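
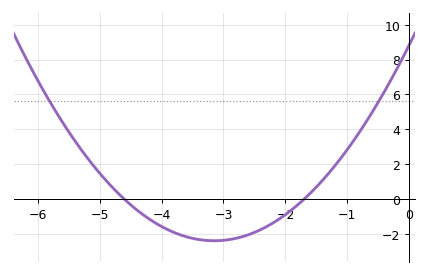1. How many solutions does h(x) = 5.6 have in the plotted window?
2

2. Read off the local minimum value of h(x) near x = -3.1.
-2.4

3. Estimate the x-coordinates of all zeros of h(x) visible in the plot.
-4.6, -1.7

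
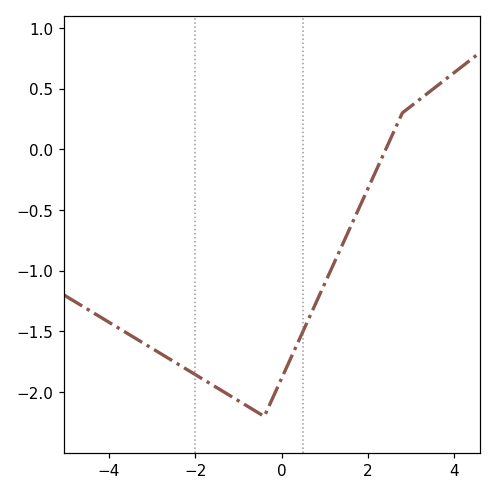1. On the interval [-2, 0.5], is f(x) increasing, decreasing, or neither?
neither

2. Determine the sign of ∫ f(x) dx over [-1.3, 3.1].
negative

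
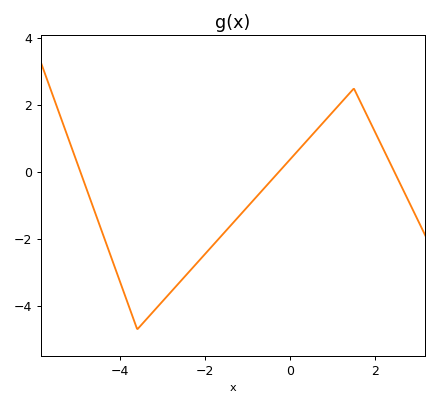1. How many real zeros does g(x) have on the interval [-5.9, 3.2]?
3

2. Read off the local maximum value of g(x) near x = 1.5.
2.4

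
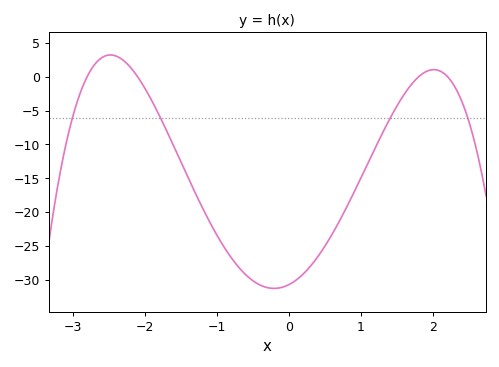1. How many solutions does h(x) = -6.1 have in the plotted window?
4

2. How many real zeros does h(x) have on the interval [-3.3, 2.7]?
4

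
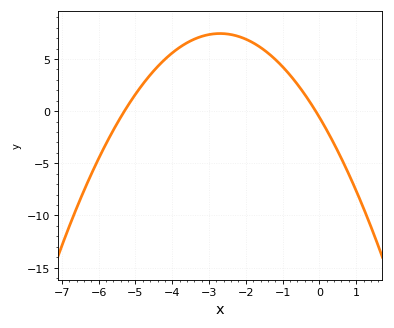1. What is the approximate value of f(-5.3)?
0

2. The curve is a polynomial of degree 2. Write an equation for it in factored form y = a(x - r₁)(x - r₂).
y = -1.1(x + 5.3)(x + 0.1)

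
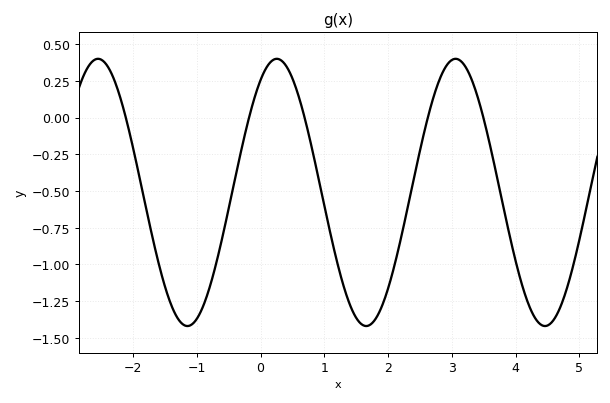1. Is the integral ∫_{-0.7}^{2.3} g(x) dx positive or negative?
negative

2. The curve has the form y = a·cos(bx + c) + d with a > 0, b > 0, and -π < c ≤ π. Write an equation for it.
y = 0.91cos(2.24x - 0.57) - 0.51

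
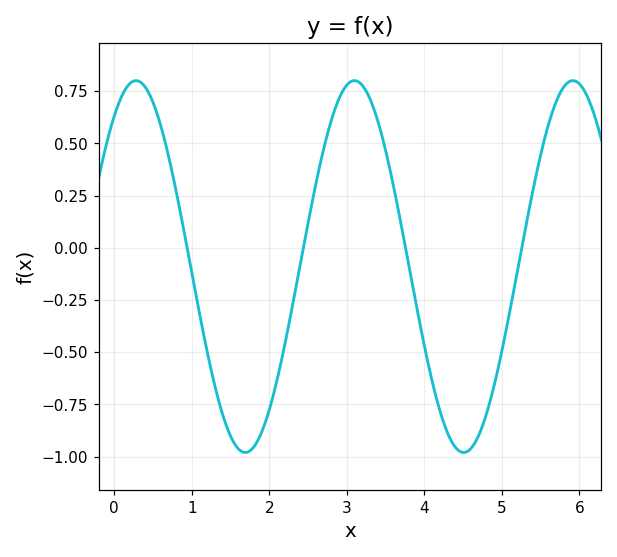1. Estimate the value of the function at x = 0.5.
0.697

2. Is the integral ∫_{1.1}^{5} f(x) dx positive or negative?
negative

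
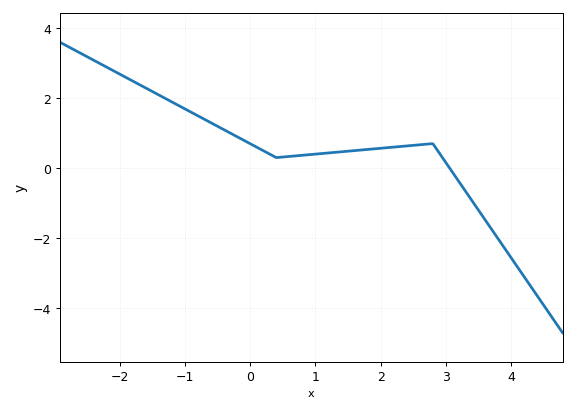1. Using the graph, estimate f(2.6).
0.6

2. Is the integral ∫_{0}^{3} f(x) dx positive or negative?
positive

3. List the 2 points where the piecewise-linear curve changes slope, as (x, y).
(0.4, 0.3); (2.8, 0.7)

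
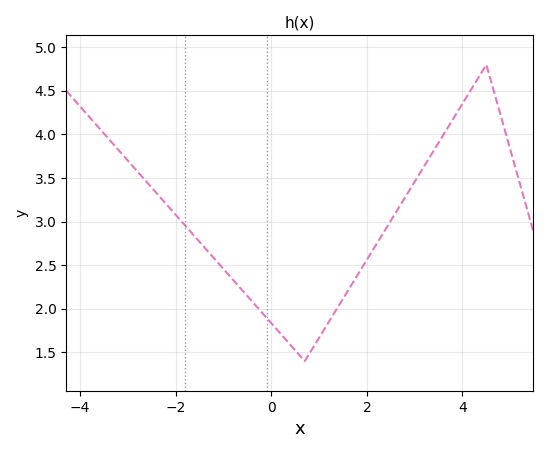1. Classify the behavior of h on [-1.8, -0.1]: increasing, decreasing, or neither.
decreasing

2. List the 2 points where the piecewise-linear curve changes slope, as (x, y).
(0.7, 1.4); (4.5, 4.8)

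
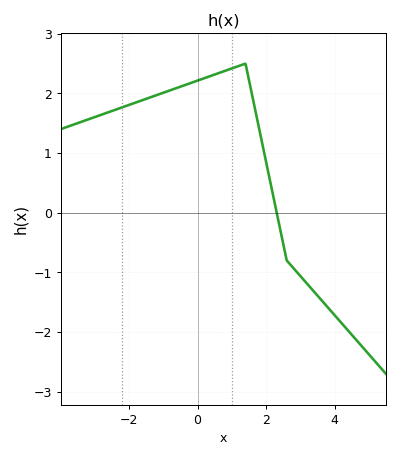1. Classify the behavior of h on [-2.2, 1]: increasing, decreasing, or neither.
increasing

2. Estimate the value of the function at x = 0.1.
2.2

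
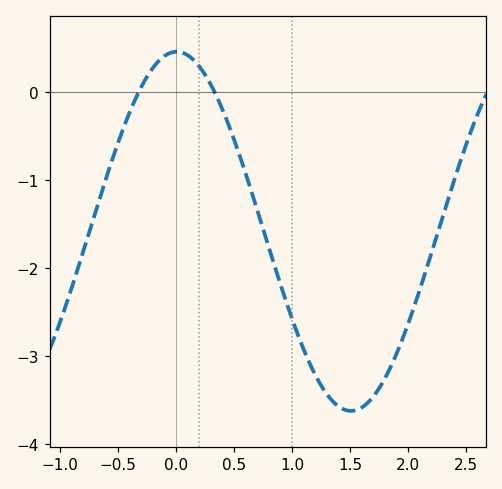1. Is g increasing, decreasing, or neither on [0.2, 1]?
decreasing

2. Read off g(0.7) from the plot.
-1.34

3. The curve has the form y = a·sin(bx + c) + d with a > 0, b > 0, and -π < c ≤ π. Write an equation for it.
y = 2.04sin(2.09x + 1.56) - 1.58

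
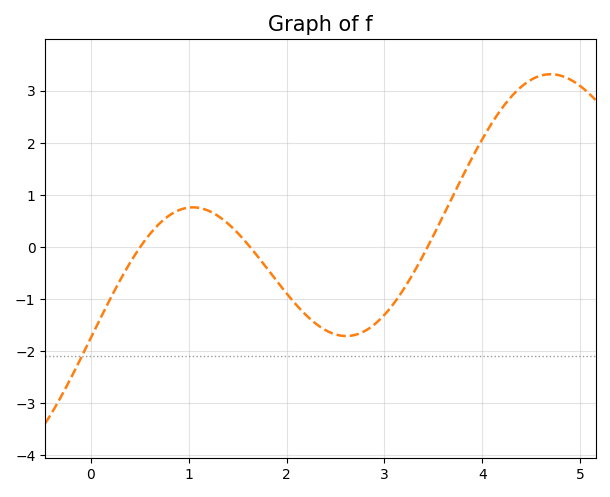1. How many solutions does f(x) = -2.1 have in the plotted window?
1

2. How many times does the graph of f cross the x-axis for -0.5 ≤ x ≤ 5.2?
3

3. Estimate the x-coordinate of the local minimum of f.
2.61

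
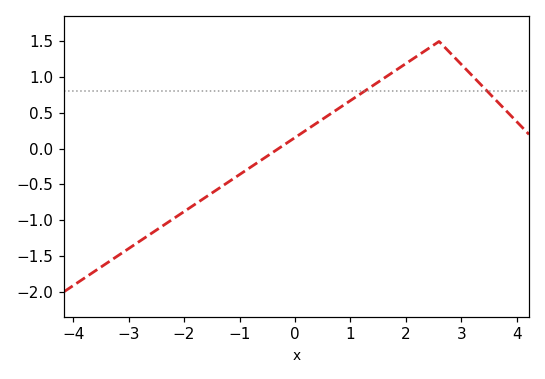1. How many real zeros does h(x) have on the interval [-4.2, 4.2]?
1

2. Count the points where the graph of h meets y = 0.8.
2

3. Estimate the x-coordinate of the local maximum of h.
2.6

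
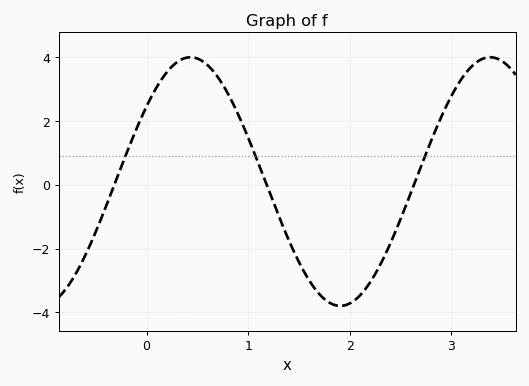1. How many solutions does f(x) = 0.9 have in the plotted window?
3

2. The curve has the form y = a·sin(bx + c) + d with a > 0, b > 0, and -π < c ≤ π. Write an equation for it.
y = 3.9sin(2.13x + 0.65) + 0.1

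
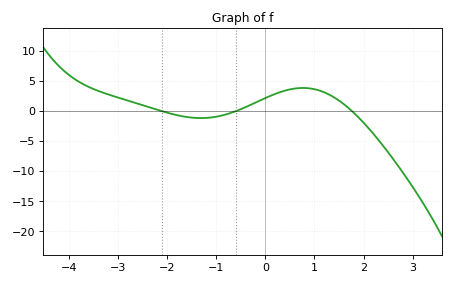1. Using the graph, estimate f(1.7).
0.487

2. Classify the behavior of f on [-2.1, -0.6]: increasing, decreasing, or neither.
neither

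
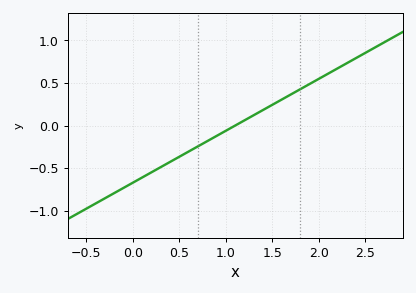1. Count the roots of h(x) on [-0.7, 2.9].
1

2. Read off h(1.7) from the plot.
0.35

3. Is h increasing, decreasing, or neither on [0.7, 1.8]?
increasing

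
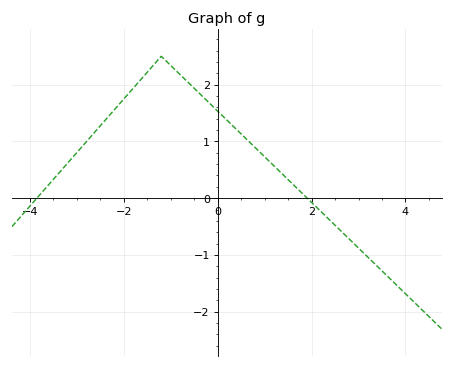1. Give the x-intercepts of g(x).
-3.85, 1.91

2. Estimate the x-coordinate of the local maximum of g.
-1.2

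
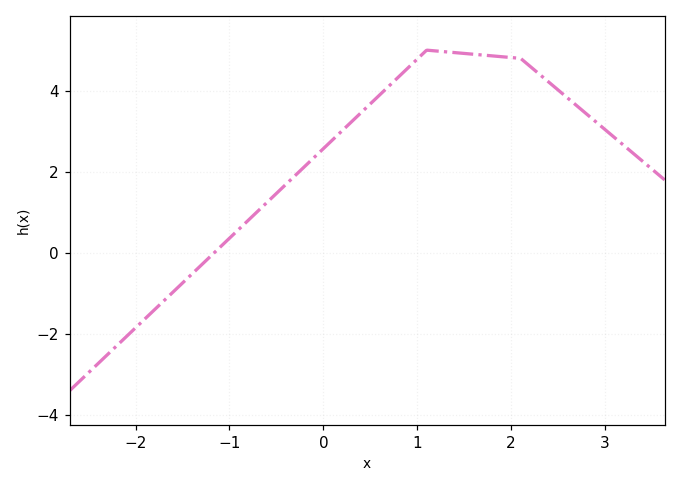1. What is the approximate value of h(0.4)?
3.4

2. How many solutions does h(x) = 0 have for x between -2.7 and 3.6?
1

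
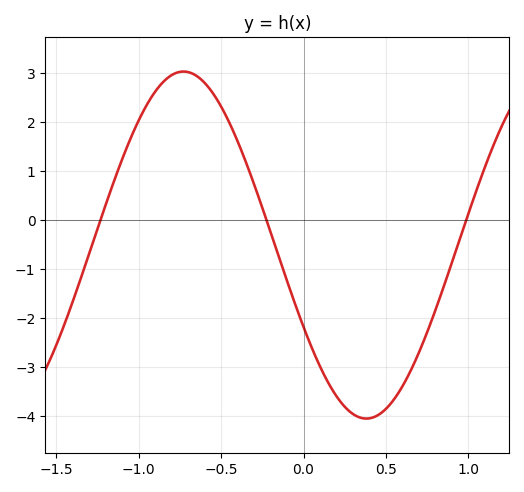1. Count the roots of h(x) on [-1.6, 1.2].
3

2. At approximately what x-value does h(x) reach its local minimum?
0.381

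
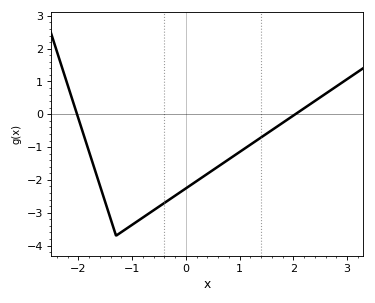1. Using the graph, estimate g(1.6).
-0.5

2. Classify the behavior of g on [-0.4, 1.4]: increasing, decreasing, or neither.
increasing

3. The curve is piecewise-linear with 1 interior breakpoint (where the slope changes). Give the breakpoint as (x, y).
(-1.3, -3.7)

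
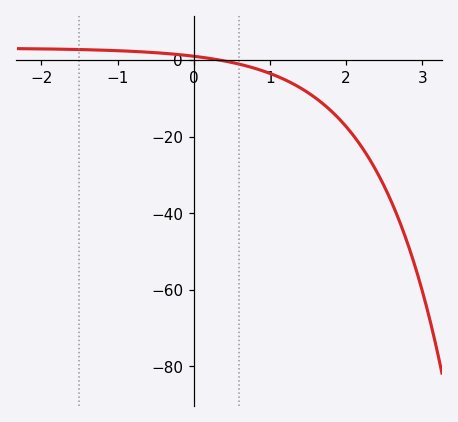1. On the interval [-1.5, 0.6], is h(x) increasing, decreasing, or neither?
decreasing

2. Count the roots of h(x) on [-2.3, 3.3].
1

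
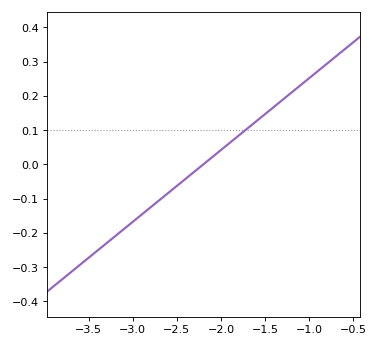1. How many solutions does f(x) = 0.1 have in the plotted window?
1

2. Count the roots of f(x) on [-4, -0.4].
1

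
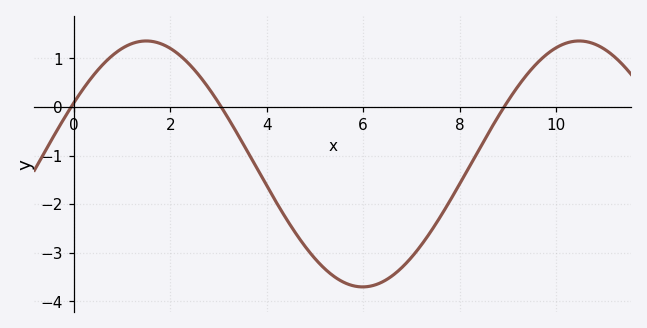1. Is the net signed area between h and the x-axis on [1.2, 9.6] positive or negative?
negative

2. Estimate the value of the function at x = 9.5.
0.791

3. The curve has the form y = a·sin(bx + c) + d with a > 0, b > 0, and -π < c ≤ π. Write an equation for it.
y = 2.53sin(0.7x + 0.52) - 1.17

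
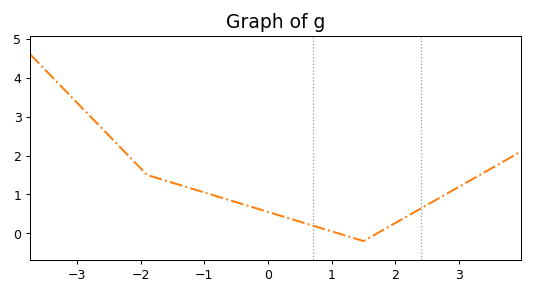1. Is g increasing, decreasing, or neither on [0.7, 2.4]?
neither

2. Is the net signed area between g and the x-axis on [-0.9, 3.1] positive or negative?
positive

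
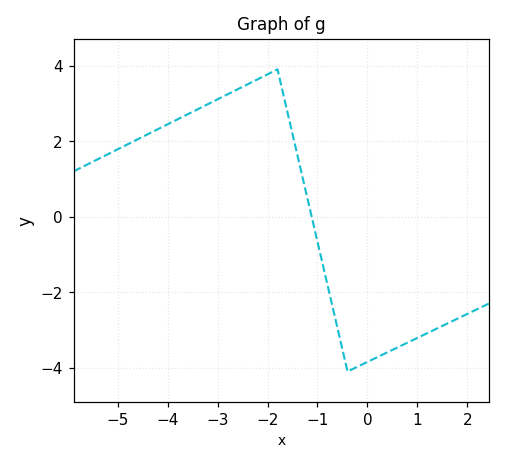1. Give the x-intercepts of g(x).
-1.12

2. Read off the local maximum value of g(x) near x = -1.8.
3.9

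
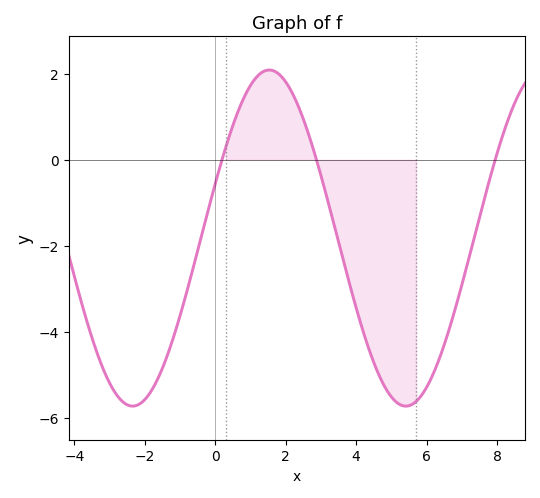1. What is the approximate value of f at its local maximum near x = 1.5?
2.09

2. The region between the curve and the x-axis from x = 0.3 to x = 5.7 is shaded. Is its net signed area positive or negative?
negative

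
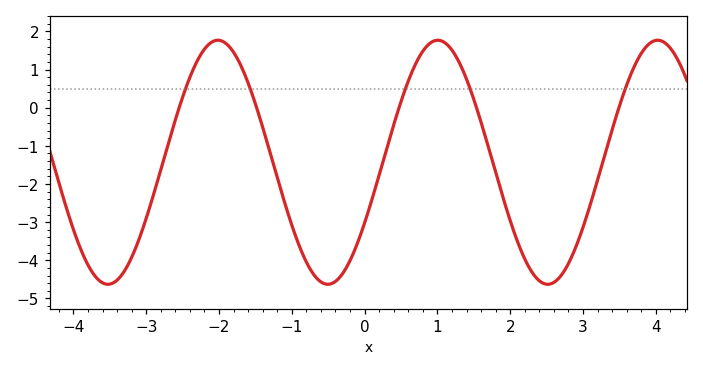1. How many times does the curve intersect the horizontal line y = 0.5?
5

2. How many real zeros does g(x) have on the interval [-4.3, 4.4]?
5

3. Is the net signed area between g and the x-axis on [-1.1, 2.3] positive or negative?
negative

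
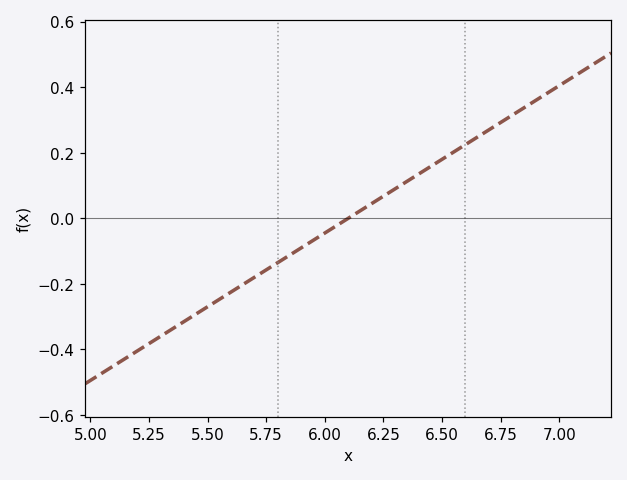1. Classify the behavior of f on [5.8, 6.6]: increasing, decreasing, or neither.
increasing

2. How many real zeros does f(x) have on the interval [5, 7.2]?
1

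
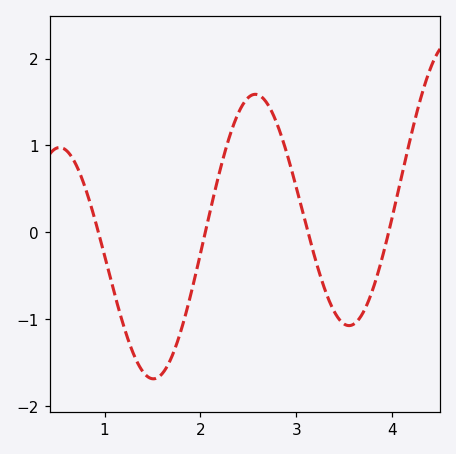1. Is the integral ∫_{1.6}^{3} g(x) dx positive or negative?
positive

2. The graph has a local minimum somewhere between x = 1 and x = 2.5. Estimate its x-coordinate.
1.5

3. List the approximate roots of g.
0.9, 2, 3.1, 4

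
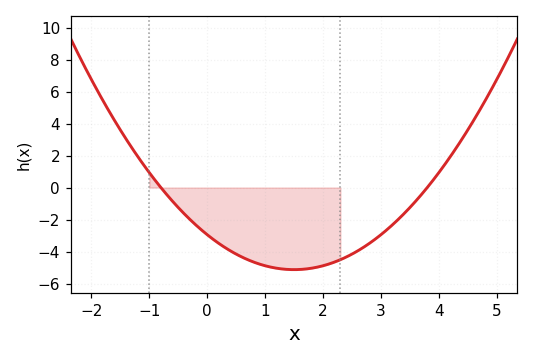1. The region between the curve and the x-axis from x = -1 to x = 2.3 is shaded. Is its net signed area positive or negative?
negative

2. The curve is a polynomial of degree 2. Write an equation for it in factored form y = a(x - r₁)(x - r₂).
y = 0.97(x + 0.8)(x - 3.8)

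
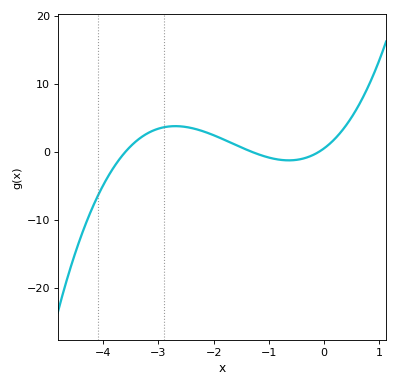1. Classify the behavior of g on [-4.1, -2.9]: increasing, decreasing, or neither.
increasing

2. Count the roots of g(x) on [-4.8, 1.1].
3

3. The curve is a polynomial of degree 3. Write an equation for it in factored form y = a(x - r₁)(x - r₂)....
y = 1.16(x + 3.6)(x + 1.3)(x + 0.1)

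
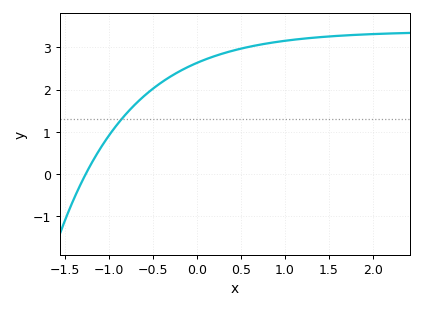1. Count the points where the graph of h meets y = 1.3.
1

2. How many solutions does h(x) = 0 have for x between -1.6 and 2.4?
1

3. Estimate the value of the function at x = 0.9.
3.12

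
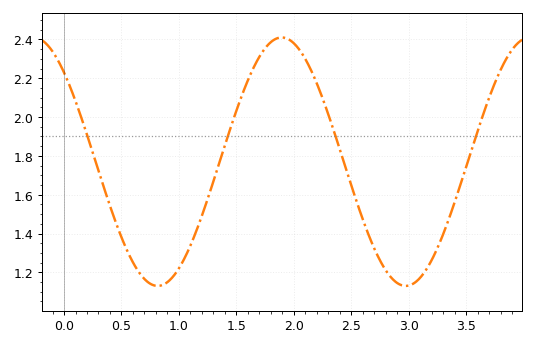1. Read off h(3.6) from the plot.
1.92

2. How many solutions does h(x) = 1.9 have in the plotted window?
4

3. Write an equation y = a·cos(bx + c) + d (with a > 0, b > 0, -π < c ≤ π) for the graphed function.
y = 0.64cos(2.9x + 0.77) + 1.77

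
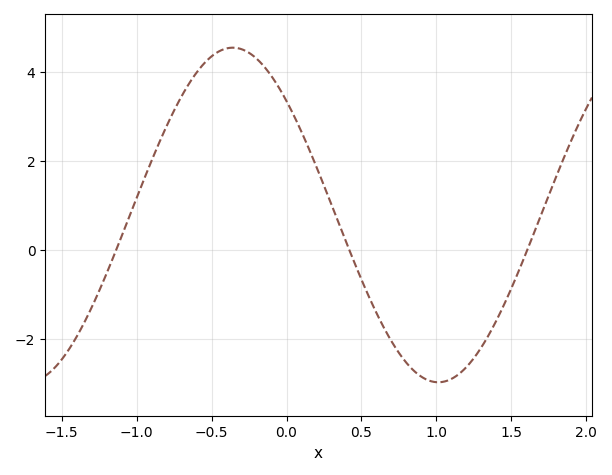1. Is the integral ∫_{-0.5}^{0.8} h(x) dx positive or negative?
positive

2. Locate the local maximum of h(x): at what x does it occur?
-0.35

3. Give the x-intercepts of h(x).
-1.15, 0.4, 1.6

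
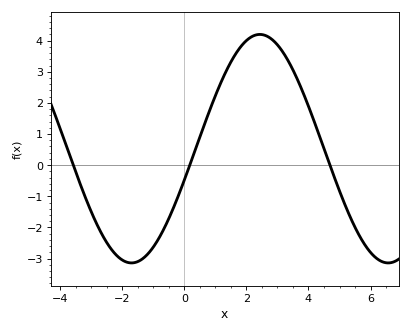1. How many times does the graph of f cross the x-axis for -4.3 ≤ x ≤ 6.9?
3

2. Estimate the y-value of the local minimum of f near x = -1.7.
-3.14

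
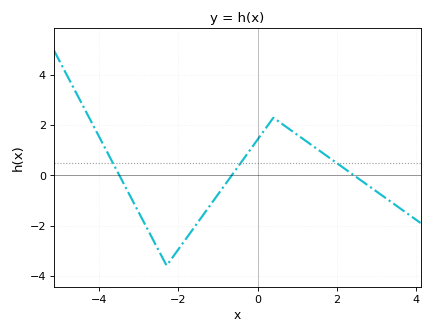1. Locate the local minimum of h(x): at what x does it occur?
-2.3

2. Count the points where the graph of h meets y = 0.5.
3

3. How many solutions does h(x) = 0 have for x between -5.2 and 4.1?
3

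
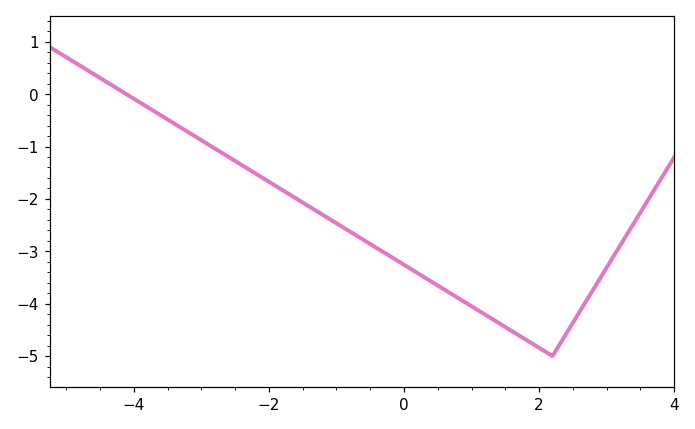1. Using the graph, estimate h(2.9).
-3.53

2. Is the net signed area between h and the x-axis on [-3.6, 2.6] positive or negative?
negative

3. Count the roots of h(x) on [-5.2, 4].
1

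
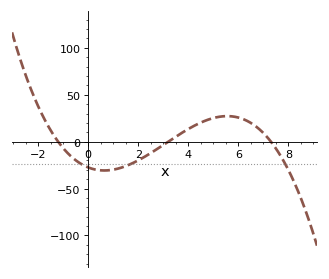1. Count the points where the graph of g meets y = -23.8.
3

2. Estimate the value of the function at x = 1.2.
-28.7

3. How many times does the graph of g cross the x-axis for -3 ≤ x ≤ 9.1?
3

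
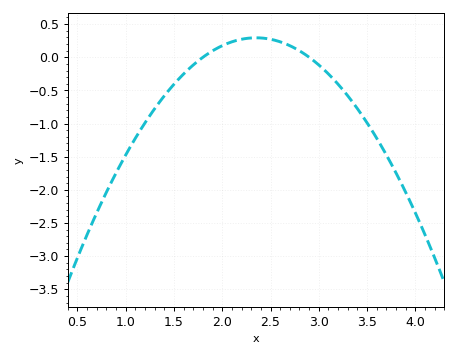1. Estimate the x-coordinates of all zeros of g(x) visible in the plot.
1.8, 2.9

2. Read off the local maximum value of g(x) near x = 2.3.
0.293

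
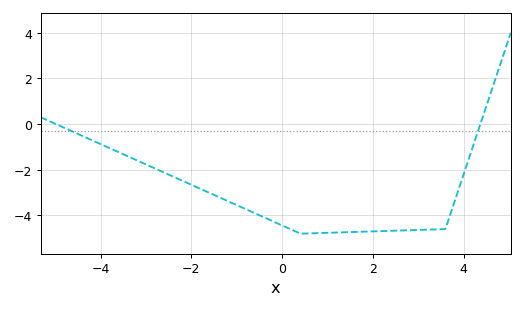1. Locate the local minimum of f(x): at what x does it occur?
0.4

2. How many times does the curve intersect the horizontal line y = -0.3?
2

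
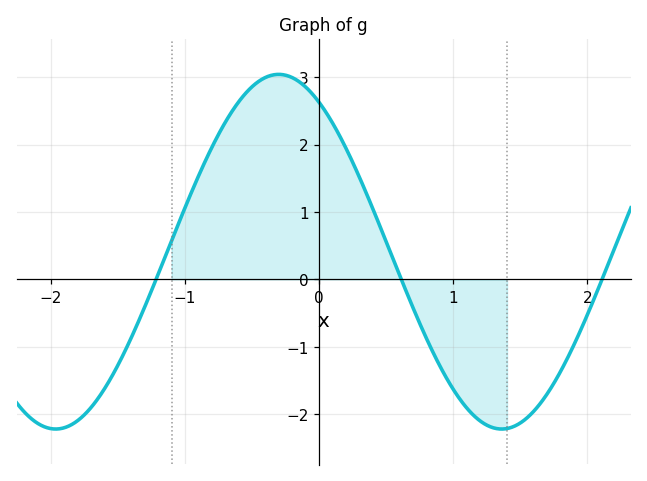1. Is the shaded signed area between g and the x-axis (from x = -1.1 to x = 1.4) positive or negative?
positive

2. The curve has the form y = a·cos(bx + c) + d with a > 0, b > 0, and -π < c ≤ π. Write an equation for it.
y = 2.63cos(1.89x + 0.57) + 0.41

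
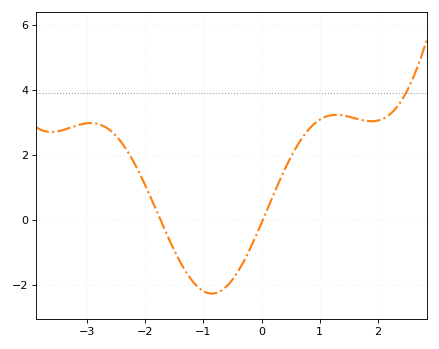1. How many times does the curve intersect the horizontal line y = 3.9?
1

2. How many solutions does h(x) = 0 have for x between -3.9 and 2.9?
2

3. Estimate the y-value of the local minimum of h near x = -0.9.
-2.2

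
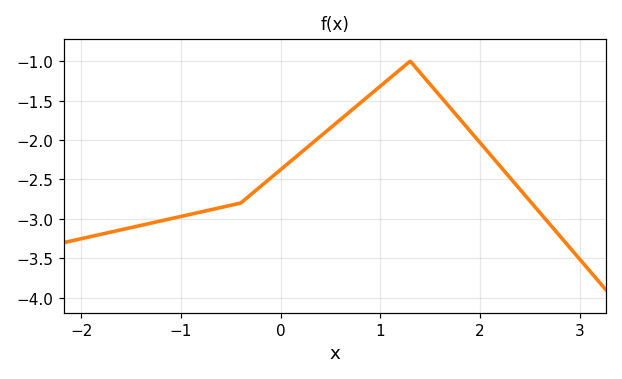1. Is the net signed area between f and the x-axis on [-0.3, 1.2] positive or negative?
negative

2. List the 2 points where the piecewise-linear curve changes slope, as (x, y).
(-0.4, -2.8); (1.3, -1)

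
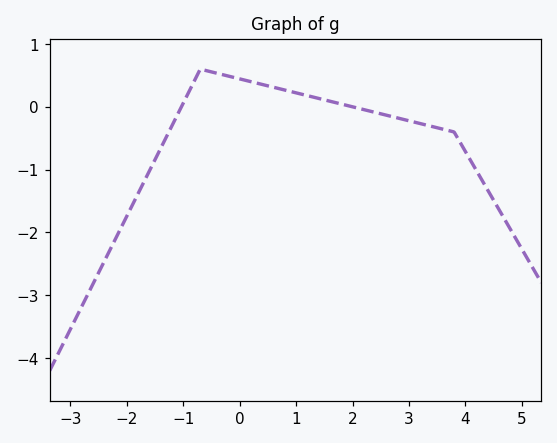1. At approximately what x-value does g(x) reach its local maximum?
-0.697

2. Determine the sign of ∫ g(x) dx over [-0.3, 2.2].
positive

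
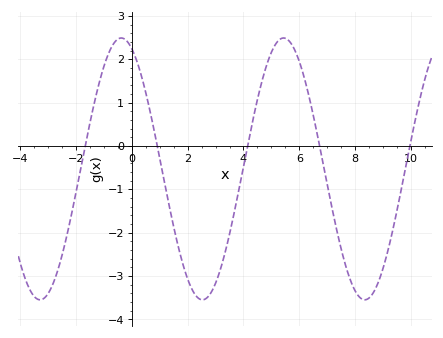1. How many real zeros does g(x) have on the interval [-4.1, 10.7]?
5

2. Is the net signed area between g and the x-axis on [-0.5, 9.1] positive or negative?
negative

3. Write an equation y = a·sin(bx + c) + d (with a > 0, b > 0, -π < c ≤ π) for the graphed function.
y = 3.02sin(1.08x + 1.98) - 0.53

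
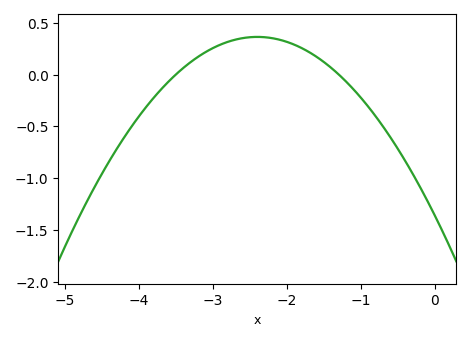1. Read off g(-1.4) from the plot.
0.05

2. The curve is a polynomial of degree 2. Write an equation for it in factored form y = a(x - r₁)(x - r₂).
y = -0.3(x + 3.5)(x + 1.3)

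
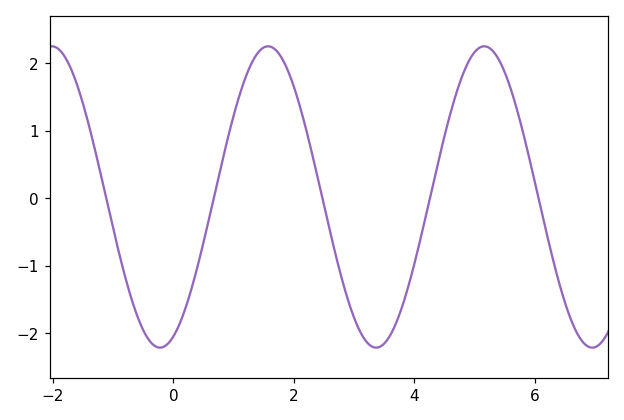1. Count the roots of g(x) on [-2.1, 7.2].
5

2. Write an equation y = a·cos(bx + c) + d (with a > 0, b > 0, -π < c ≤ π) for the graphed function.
y = 2.23cos(1.75x - 2.75) + 0.02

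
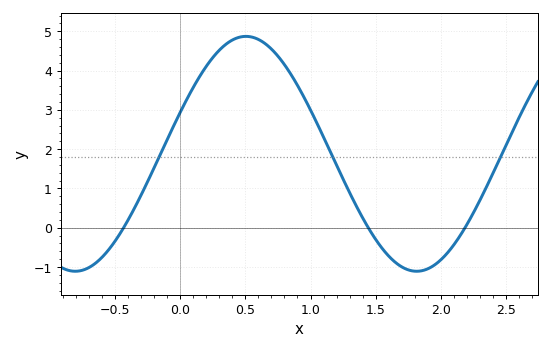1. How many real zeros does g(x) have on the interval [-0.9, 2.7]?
3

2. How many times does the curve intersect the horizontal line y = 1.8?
3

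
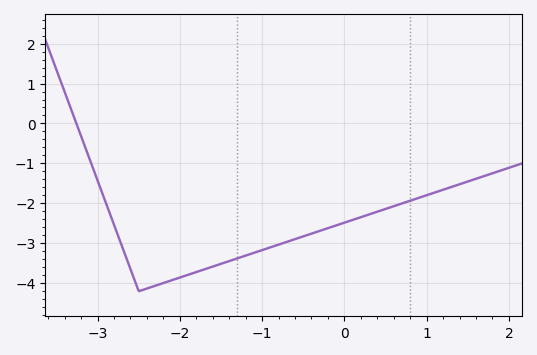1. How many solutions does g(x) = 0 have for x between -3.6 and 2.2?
1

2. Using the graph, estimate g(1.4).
-1.5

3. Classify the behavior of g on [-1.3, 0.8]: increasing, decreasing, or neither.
increasing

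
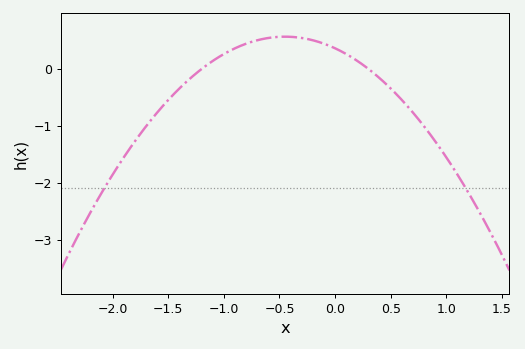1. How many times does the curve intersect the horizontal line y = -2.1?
2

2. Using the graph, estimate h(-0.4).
0.566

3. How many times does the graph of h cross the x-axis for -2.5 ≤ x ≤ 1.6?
2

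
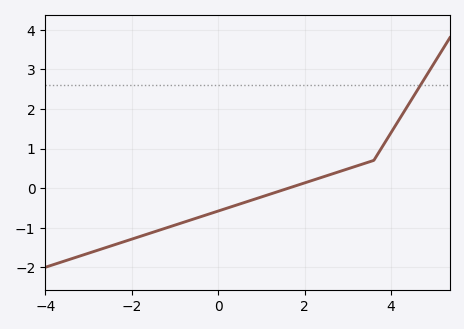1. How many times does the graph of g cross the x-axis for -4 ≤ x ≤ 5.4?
1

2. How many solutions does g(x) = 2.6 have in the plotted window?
1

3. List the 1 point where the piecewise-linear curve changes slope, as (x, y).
(3.6, 0.7)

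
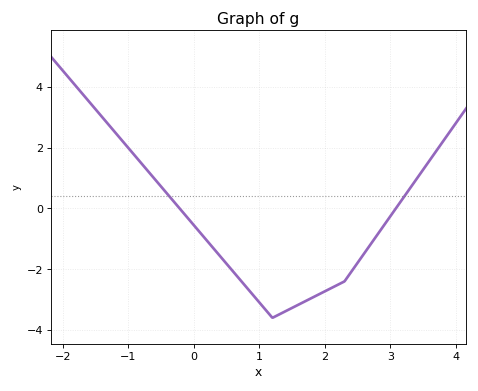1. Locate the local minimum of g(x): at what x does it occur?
1.2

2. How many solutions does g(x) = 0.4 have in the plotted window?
2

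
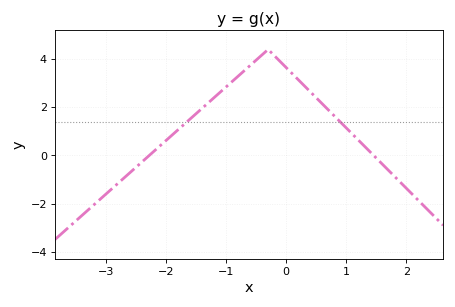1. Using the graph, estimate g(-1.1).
2.6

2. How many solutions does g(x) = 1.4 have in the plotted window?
2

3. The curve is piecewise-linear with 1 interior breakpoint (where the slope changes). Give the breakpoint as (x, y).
(-0.3, 4.4)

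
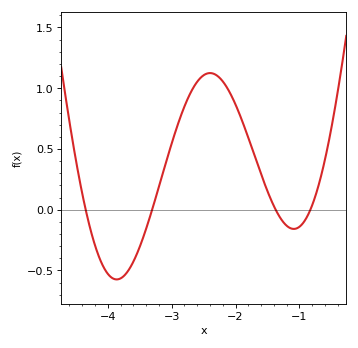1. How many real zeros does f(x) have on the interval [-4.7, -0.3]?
4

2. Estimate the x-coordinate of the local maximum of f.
-2.4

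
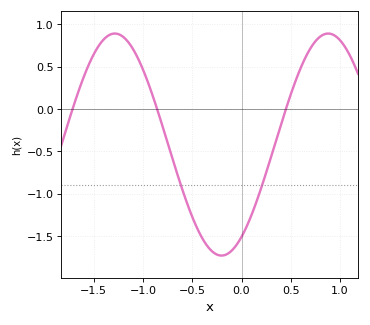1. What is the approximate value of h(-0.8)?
-0.211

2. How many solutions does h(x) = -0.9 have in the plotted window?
2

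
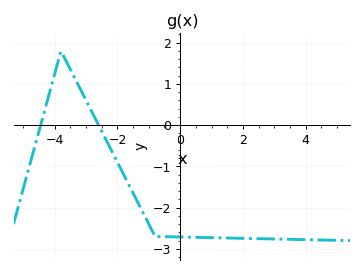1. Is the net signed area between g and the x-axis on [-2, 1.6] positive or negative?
negative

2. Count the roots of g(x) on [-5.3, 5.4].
2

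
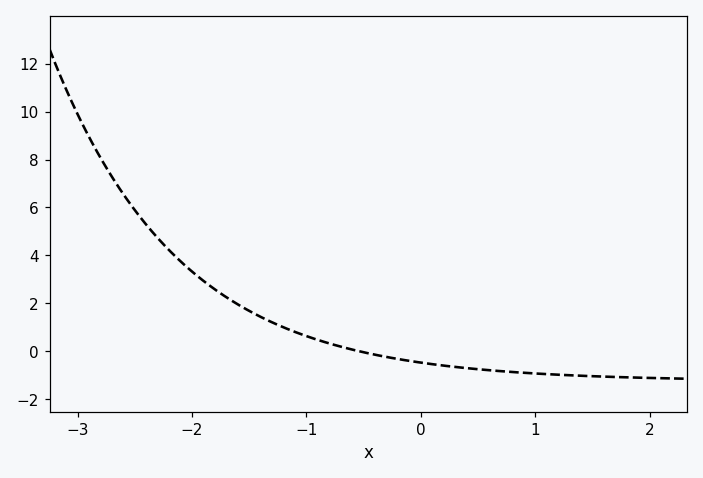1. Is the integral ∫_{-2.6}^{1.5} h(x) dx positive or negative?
positive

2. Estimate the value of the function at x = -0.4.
-0.141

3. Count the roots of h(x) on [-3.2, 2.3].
1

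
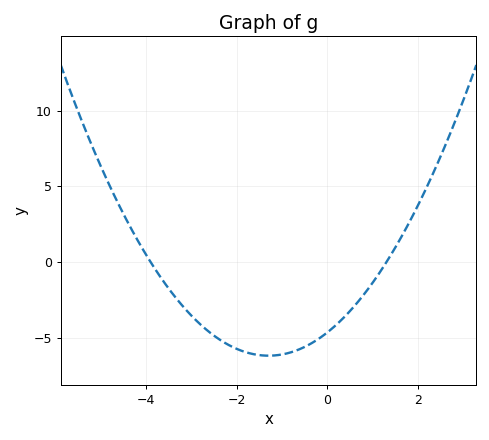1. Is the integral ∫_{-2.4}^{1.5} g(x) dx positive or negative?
negative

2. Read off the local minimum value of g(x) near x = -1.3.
-6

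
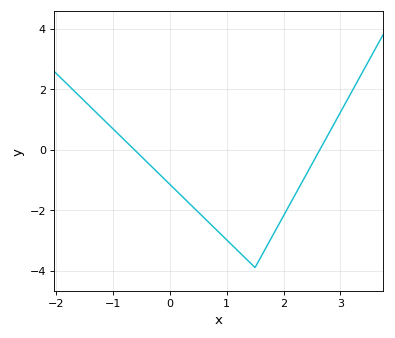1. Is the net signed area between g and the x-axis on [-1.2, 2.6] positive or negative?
negative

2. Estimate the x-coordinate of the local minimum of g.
1.5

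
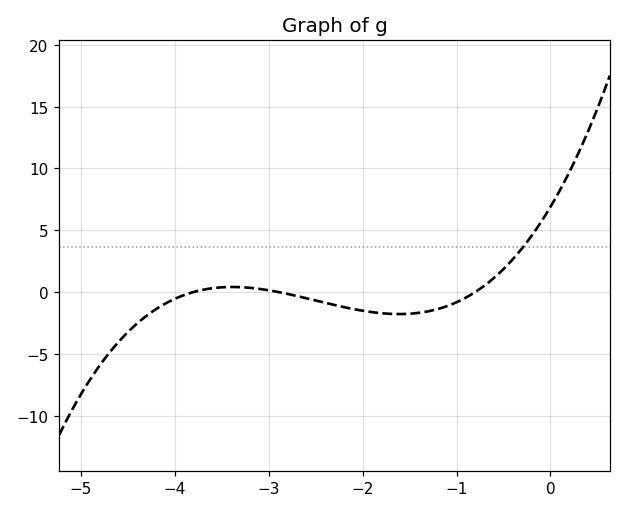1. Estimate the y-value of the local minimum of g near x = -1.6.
-2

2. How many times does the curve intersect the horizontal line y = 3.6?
1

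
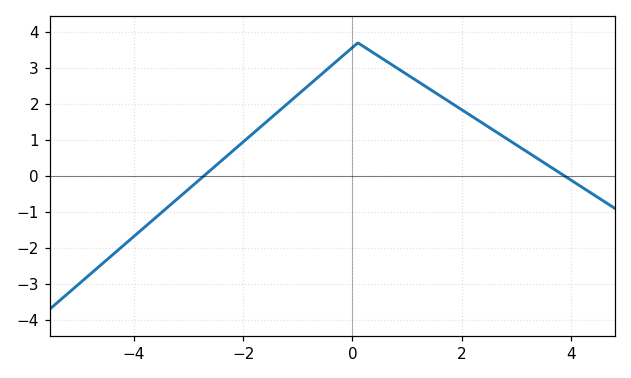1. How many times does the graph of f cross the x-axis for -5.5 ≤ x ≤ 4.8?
2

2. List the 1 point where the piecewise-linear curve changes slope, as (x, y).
(0.1, 3.7)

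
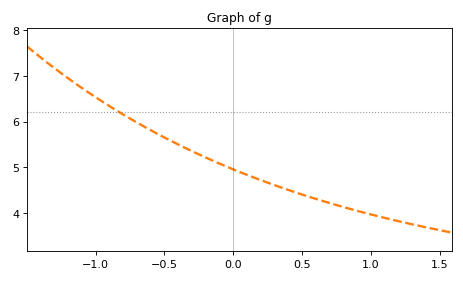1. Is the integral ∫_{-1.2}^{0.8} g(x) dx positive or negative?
positive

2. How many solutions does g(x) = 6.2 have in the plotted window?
1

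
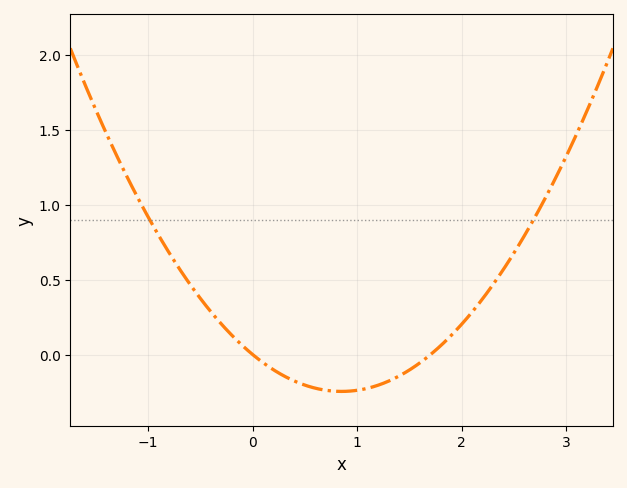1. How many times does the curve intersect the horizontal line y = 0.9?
2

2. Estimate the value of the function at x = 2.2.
0.374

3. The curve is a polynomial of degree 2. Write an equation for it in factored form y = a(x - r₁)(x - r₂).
y = 0.34(x - 0)(x - 1.7)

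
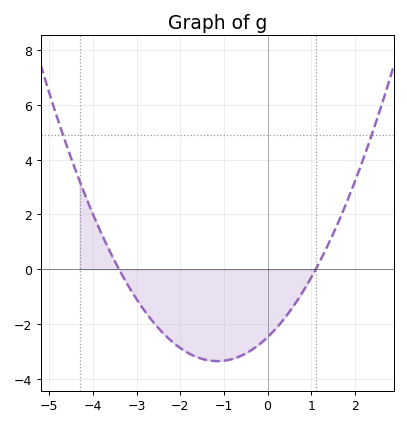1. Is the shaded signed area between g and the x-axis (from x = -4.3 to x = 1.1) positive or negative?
negative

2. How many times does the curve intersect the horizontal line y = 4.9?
2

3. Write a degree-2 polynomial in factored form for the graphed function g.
y = 0.66(x + 3.4)(x - 1.1)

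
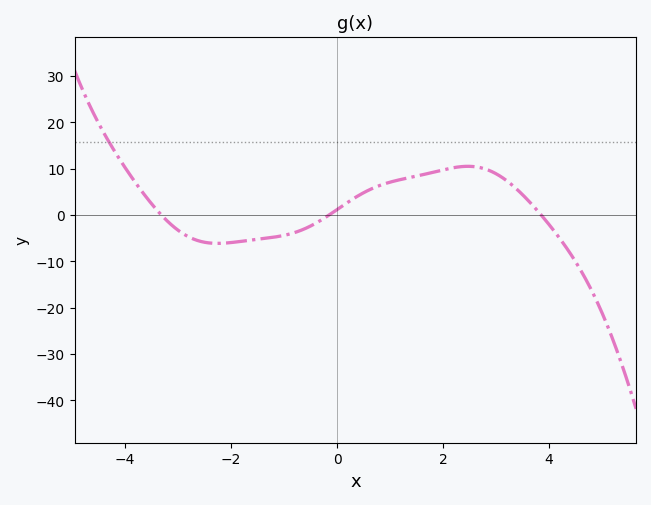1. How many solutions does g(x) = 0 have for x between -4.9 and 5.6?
3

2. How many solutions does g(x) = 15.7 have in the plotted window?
1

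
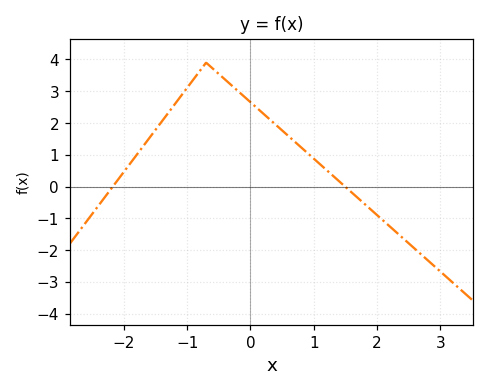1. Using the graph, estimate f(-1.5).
1.8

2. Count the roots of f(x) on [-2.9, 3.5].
2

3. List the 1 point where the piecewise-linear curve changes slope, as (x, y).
(-0.7, 3.9)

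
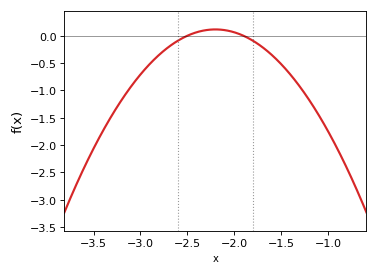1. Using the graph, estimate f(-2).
0.05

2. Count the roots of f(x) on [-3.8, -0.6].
2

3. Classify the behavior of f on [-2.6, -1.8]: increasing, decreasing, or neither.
neither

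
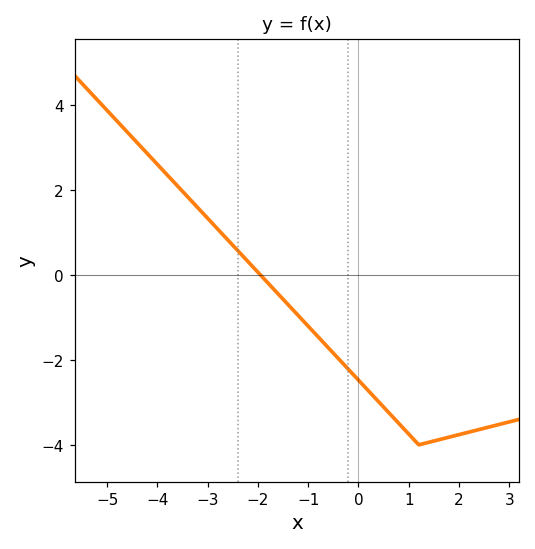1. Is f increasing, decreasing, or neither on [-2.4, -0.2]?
decreasing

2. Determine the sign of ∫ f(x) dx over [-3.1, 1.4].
negative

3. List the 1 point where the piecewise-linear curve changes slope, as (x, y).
(1.2, -4)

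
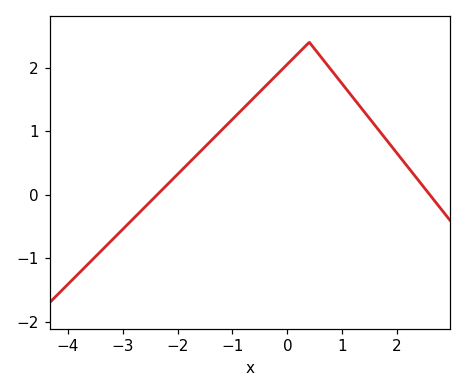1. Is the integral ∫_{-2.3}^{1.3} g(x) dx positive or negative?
positive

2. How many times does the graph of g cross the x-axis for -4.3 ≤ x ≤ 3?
2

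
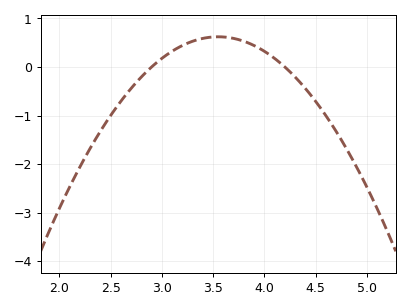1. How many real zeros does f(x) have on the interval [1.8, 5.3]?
2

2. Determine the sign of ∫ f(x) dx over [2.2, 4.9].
negative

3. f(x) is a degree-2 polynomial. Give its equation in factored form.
y = -1.47(x - 2.9)(x - 4.2)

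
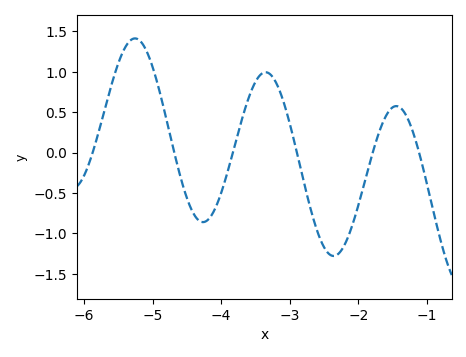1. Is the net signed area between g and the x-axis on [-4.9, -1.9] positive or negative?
negative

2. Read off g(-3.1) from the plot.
0.655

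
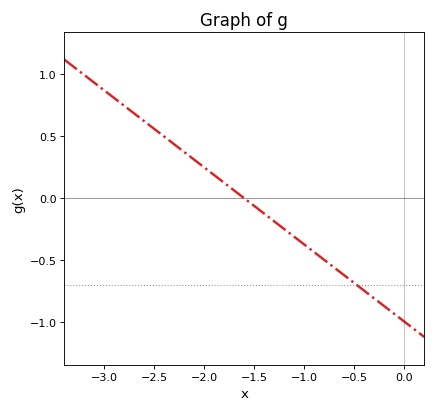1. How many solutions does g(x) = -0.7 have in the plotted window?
1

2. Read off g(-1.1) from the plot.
-0.3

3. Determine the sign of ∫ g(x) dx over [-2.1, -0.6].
negative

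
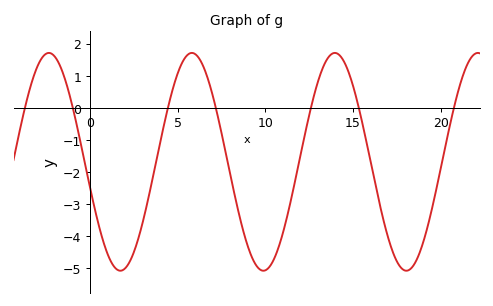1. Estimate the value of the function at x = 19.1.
-4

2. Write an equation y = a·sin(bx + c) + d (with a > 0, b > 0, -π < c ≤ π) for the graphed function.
y = 3.39sin(0.77x - 2.9) - 1.68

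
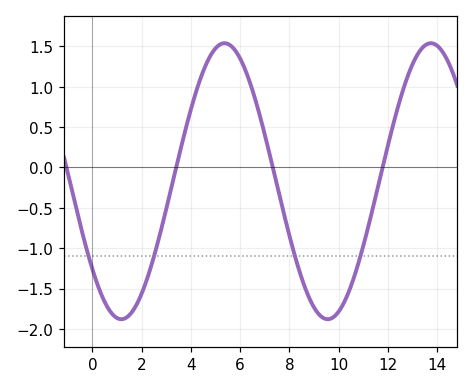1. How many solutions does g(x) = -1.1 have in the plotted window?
4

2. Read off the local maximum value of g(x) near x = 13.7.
1.54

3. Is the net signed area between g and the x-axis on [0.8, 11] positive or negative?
negative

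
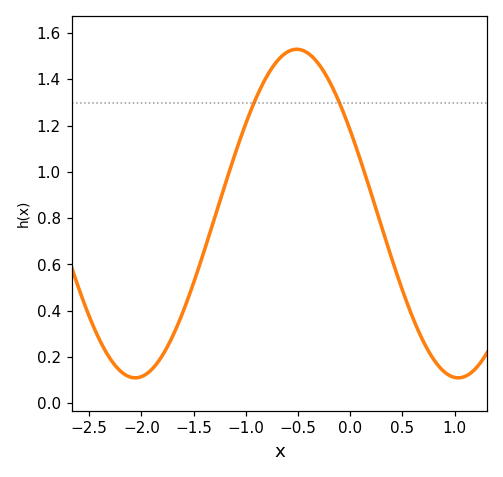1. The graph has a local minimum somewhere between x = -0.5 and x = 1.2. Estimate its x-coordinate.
1.04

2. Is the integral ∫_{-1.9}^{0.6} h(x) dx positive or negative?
positive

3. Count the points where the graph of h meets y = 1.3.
2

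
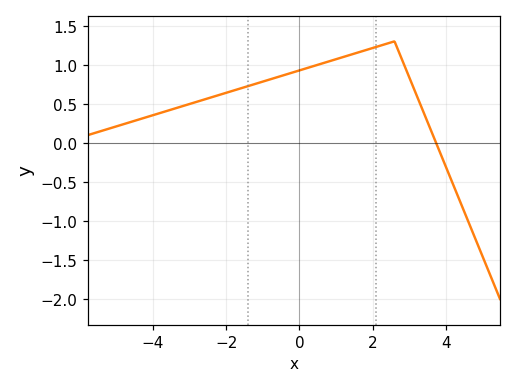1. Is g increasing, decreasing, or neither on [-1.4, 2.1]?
increasing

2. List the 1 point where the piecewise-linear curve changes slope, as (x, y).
(2.6, 1.3)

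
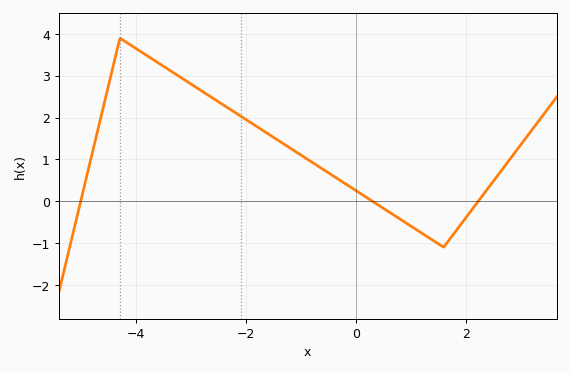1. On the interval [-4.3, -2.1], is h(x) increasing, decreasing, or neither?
decreasing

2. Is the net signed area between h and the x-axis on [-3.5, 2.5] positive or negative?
positive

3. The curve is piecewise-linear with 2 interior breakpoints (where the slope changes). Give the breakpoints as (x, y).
(-4.3, 3.9); (1.6, -1.1)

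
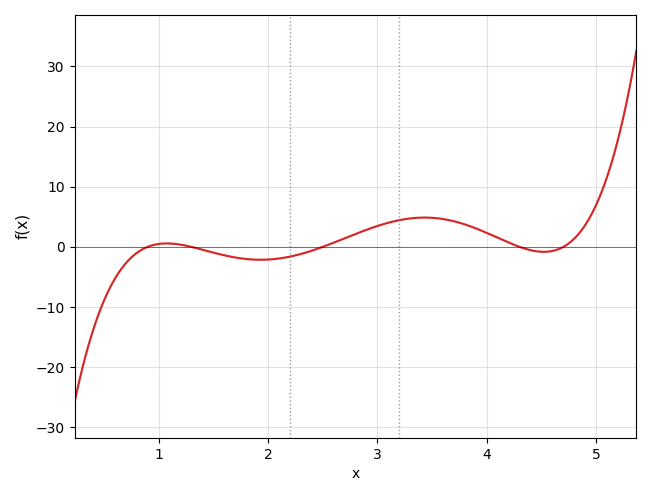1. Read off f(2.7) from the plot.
1.42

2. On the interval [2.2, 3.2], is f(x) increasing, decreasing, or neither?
increasing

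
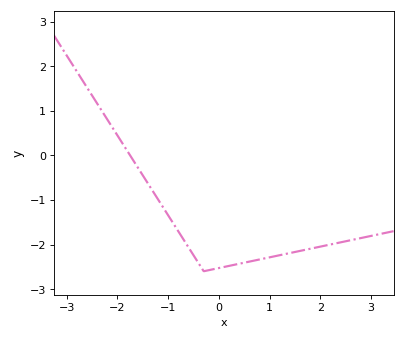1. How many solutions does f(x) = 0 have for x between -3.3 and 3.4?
1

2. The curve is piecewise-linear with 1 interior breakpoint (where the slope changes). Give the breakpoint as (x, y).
(-0.3, -2.6)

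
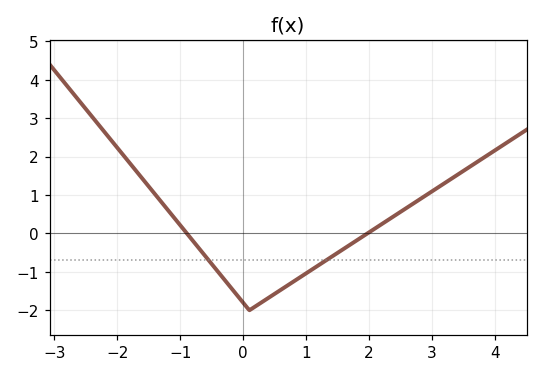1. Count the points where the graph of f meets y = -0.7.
2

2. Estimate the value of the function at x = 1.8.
-0.2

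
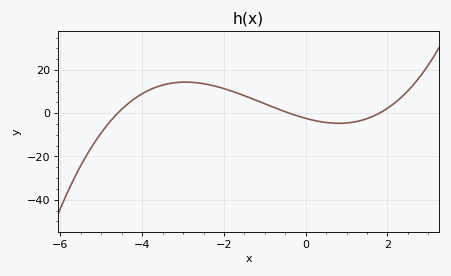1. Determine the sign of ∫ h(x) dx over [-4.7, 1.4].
positive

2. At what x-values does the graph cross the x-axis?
-4.6, -0.4, 1.8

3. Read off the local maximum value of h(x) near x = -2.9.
14.4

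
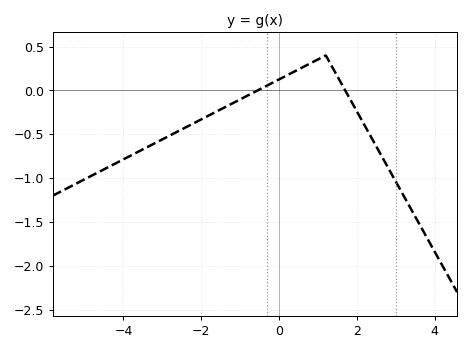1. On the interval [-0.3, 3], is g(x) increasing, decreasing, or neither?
neither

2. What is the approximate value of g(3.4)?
-1.35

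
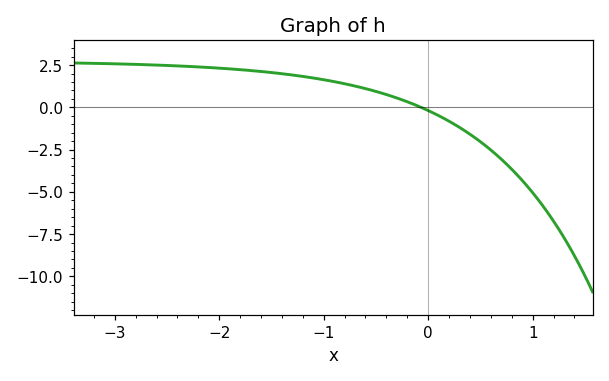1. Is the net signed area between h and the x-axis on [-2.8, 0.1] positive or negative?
positive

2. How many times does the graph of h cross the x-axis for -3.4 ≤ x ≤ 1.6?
1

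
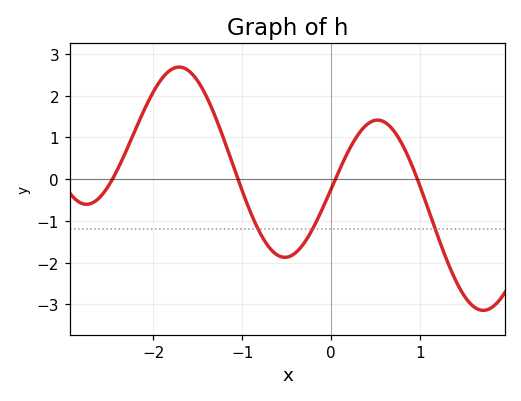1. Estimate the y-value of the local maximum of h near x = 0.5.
1.4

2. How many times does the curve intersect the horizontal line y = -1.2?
3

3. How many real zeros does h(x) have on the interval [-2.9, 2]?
4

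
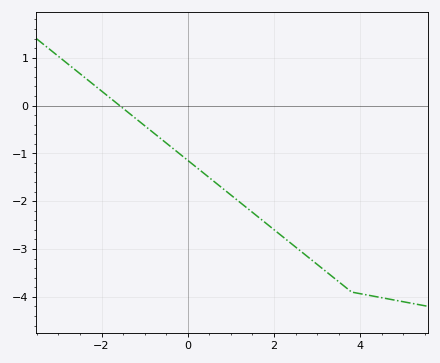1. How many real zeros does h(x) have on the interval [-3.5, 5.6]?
1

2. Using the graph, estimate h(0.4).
-1.4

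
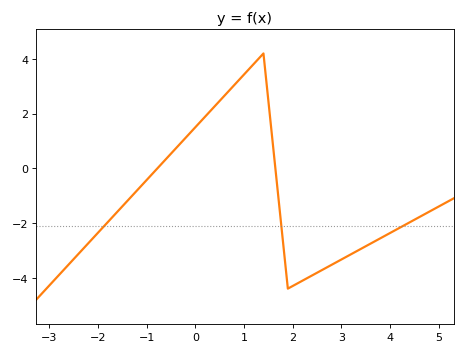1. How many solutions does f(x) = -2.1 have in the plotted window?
3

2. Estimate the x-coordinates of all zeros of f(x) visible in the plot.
-0.8, 1.6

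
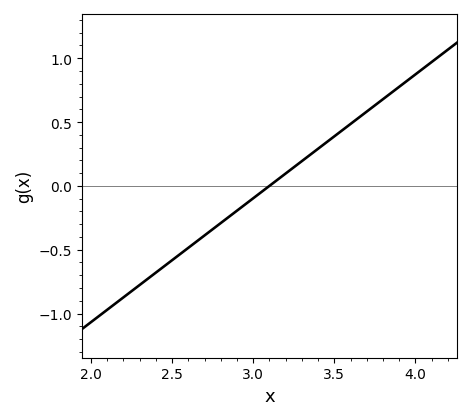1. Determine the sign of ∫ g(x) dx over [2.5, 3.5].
negative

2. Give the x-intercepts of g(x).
3.1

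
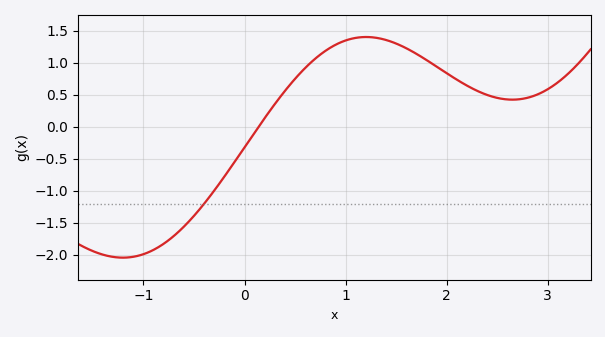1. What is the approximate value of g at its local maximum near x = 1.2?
1.4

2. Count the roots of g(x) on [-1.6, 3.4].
1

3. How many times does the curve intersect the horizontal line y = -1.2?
1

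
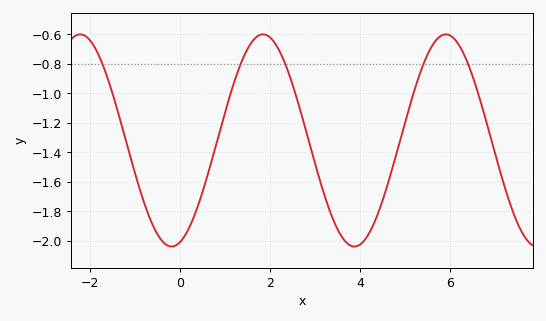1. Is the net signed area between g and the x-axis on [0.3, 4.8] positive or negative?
negative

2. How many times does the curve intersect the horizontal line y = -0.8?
5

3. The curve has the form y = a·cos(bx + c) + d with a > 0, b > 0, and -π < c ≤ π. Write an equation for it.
y = 0.72cos(1.6x - 2.9) - 1.32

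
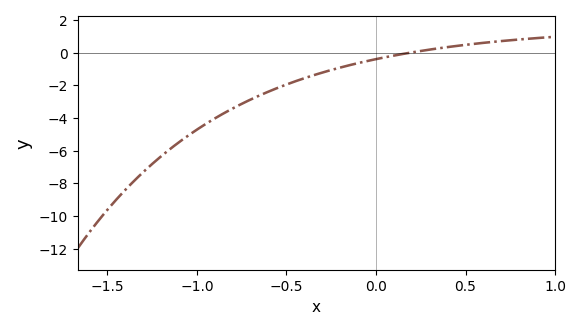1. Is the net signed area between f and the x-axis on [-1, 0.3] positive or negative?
negative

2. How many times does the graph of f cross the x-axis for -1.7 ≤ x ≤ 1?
1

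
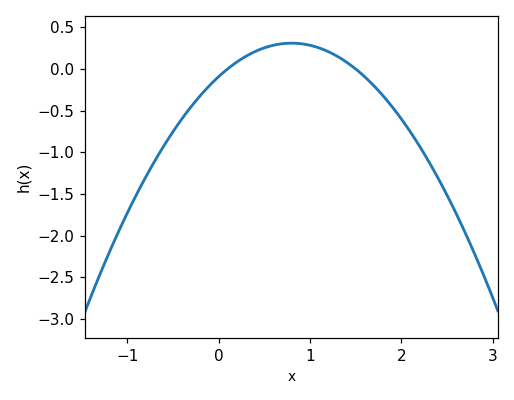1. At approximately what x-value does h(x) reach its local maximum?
0.8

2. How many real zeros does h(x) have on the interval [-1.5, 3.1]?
2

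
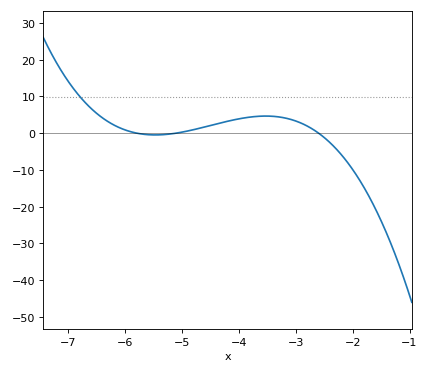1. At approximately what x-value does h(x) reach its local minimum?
-5.5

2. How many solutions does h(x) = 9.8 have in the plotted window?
1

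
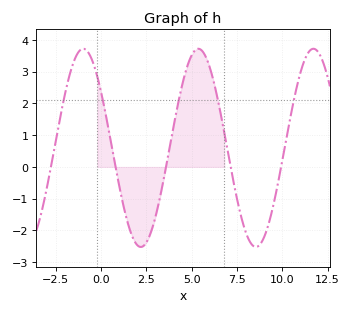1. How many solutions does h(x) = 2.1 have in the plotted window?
5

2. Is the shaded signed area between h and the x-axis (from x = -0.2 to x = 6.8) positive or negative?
positive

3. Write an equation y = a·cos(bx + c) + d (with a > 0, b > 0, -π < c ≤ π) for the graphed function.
y = 3.12cos(0.99x + 0.97) + 0.6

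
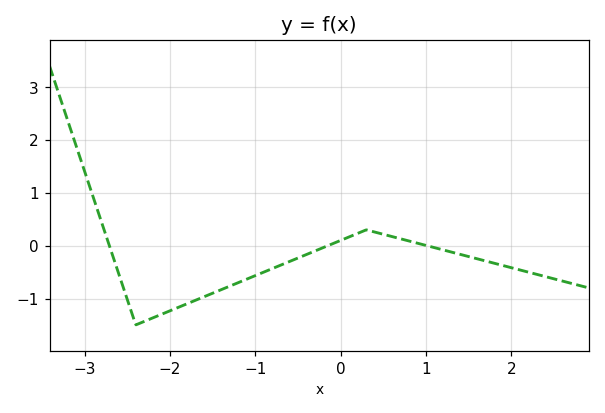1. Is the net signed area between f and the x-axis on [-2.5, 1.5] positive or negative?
negative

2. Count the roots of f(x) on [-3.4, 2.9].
3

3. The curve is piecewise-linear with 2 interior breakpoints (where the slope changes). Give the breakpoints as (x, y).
(-2.4, -1.5); (0.3, 0.3)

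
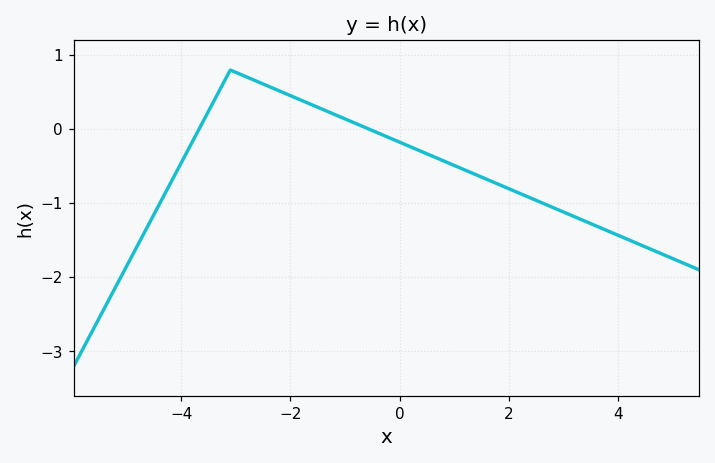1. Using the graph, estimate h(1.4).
-0.6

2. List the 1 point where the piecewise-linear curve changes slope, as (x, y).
(-3.1, 0.8)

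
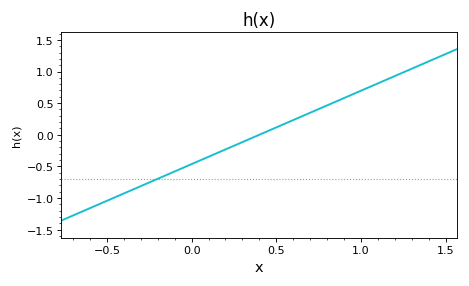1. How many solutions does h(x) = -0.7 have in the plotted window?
1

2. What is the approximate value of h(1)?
0.7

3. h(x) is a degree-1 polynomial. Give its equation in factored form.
y = 1.16(x - 0.4)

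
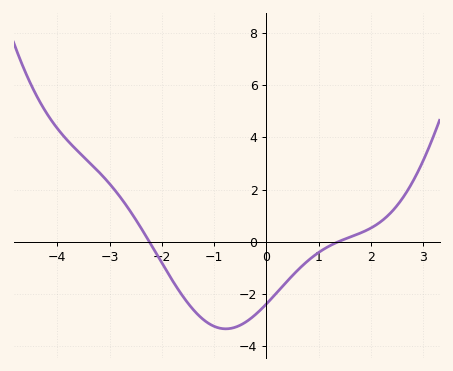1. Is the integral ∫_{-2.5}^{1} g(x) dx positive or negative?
negative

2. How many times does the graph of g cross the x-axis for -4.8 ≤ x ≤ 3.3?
2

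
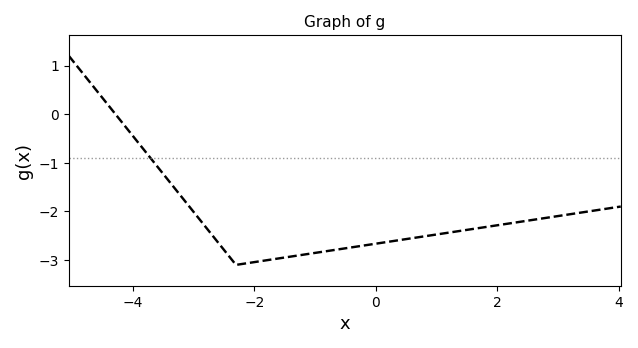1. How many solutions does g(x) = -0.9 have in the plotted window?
1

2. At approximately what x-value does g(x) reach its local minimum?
-2.3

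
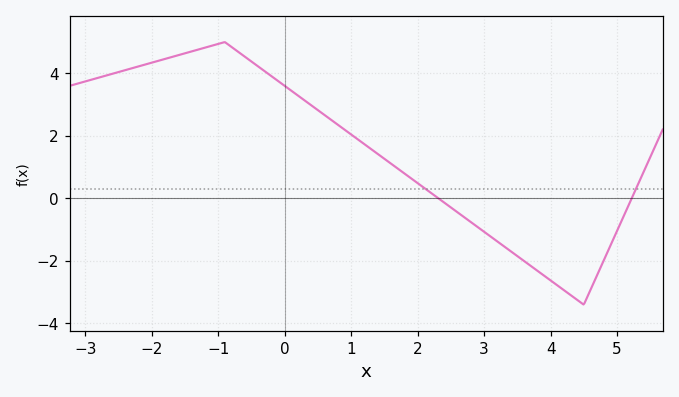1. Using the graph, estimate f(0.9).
2.2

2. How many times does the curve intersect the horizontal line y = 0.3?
2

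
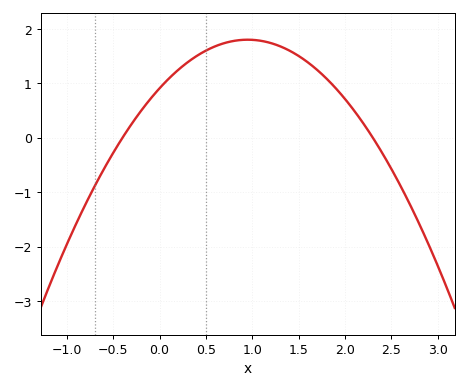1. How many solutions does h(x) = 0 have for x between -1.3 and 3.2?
2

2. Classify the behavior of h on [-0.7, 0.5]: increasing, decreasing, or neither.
increasing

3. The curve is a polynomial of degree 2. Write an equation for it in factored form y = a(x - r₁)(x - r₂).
y = -0.99(x + 0.4)(x - 2.3)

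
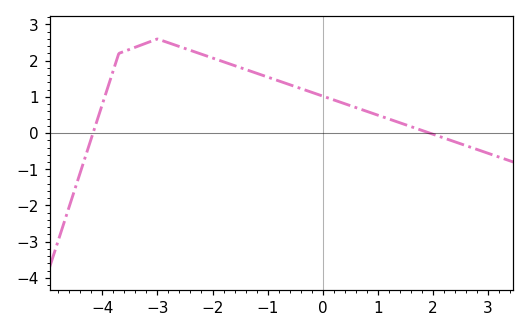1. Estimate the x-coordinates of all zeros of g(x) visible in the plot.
-4.17, 1.94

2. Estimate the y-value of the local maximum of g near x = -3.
2.6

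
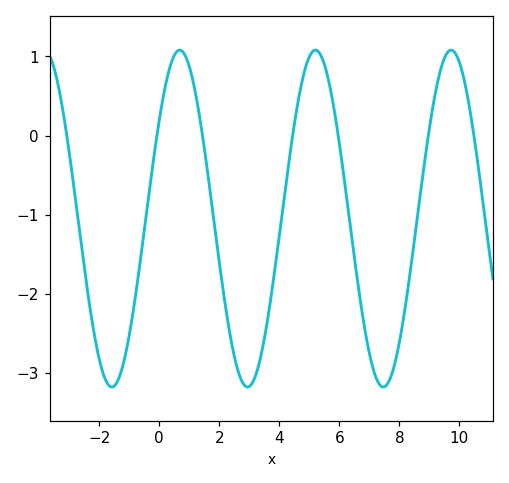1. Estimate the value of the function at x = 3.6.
-2.4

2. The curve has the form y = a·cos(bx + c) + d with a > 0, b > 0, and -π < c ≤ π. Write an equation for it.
y = 2.13cos(1.4x - 0.95) - 1.05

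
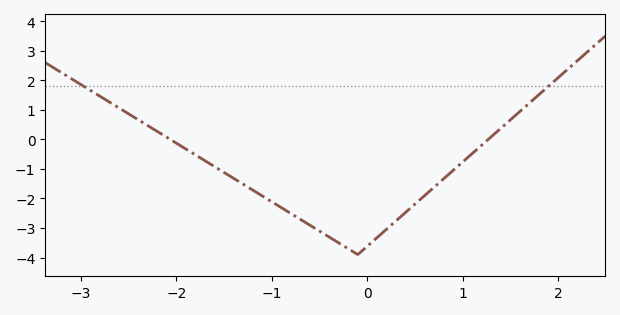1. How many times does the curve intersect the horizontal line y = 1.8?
2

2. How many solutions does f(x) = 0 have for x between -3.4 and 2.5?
2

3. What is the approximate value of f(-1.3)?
-1.5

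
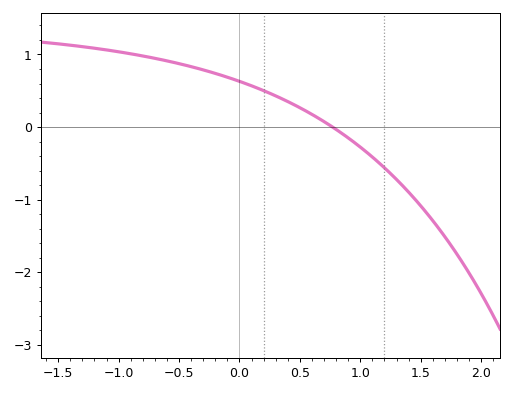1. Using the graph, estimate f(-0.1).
0.7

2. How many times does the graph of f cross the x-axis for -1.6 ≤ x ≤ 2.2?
1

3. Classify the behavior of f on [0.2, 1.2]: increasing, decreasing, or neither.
decreasing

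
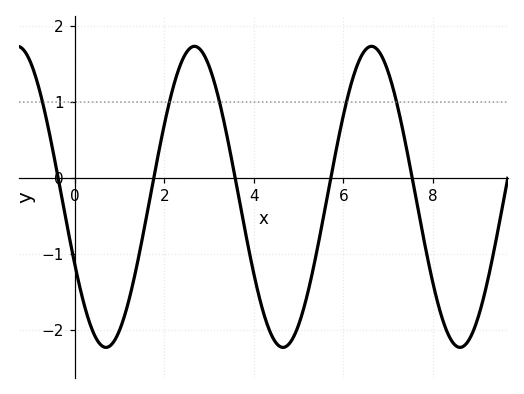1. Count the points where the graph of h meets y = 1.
5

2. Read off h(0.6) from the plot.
-2.2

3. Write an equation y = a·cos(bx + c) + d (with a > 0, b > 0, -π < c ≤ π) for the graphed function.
y = 1.98cos(1.6x + 2) - 0.25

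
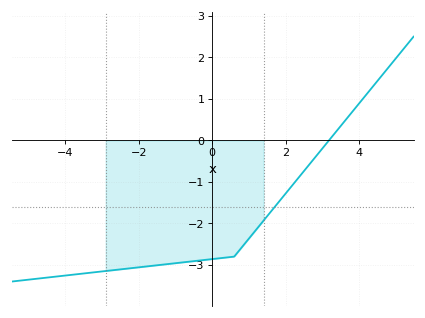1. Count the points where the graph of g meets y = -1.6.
1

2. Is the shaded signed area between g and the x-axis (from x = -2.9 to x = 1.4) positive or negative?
negative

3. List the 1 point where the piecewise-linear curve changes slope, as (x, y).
(0.6, -2.8)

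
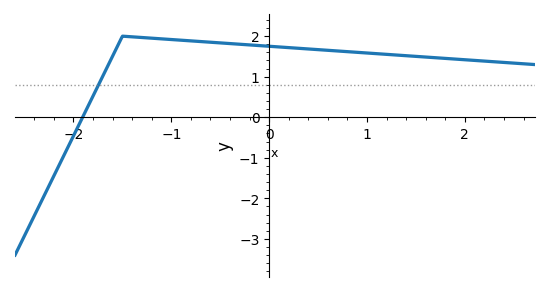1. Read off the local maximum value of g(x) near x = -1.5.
2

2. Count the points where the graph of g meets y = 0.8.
1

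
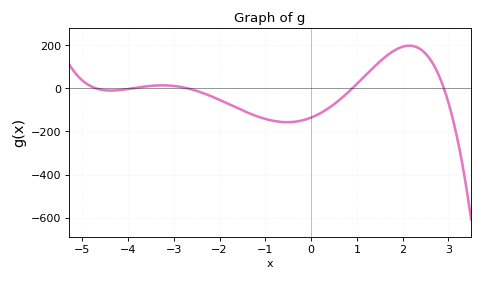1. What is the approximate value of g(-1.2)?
-120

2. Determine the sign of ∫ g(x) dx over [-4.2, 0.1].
negative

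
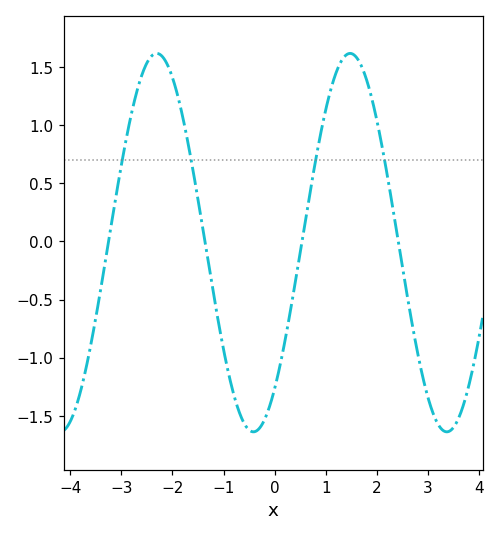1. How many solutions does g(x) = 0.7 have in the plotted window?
4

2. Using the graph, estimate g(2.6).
-0.5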